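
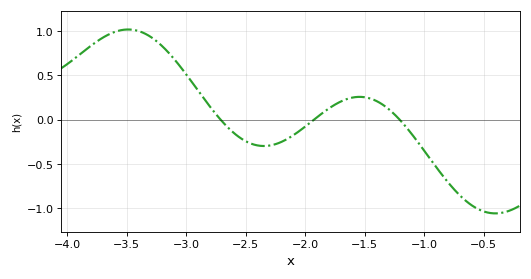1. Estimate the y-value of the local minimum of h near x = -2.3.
-0.298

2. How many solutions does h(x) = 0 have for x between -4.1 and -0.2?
3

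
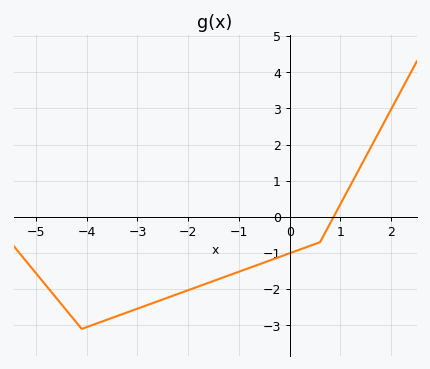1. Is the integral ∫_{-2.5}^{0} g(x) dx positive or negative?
negative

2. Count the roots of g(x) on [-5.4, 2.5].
1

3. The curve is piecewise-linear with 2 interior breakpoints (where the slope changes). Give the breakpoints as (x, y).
(-4.1, -3.1); (0.6, -0.7)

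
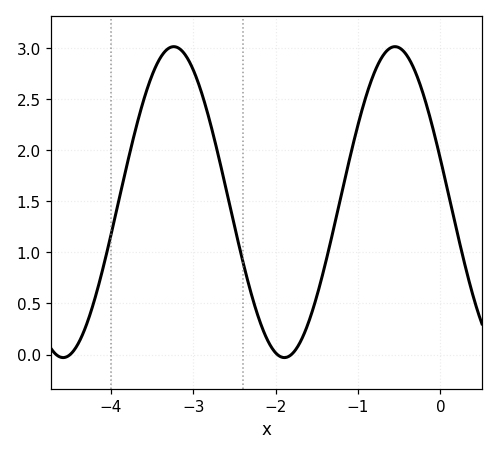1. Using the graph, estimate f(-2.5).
1.25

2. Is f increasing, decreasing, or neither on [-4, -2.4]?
neither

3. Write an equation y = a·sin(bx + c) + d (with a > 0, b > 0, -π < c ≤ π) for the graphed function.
y = 1.52sin(2.3x + 2.9) + 1.49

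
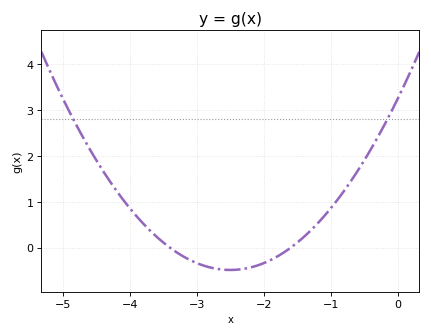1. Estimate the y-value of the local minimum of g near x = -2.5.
-0.486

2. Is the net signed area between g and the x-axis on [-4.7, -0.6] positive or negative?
positive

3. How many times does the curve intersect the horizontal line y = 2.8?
2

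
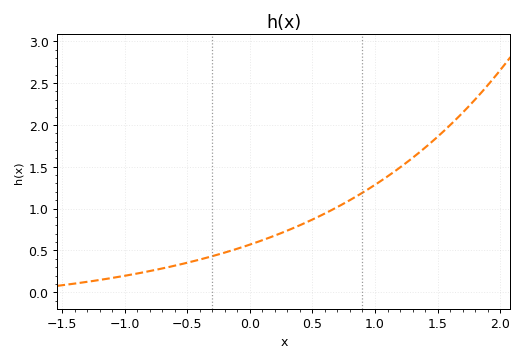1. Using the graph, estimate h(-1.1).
0.172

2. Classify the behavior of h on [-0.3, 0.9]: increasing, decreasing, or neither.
increasing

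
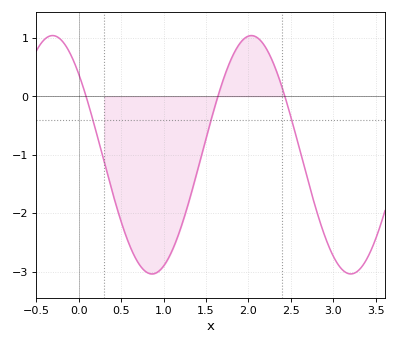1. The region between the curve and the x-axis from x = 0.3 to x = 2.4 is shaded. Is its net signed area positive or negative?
negative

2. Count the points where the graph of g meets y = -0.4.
3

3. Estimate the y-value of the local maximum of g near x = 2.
1.04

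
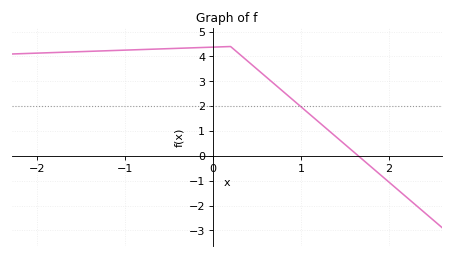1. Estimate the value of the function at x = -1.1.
4.2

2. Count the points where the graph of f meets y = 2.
1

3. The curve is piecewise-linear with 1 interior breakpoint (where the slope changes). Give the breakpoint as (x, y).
(0.2, 4.4)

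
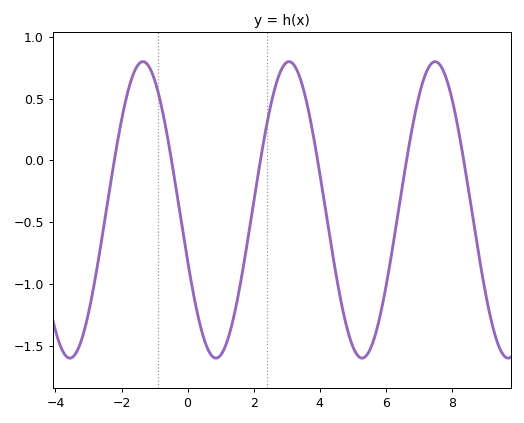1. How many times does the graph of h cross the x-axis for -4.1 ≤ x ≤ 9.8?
6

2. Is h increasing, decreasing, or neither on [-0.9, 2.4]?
neither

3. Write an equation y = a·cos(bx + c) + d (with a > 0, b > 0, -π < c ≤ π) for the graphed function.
y = 1.2cos(1.42x + 1.92) - 0.4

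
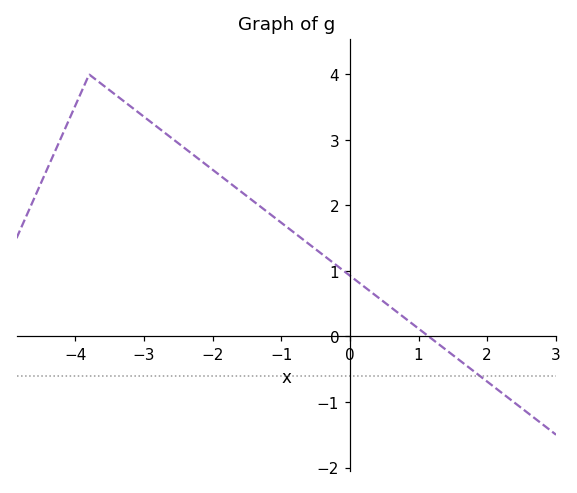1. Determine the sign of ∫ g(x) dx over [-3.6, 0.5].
positive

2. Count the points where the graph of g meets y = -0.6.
1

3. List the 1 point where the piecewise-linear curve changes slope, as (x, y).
(-3.8, 4)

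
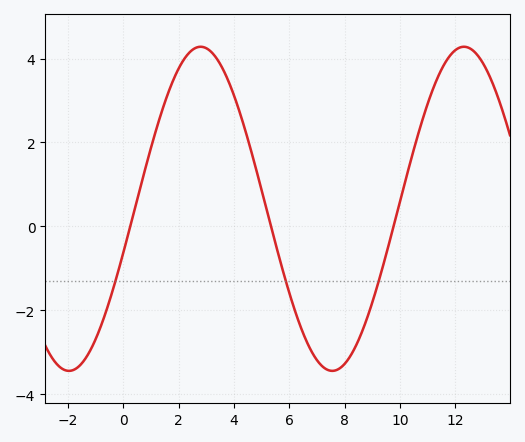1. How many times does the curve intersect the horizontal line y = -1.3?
3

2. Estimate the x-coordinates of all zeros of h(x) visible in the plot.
0.246, 5.34, 9.77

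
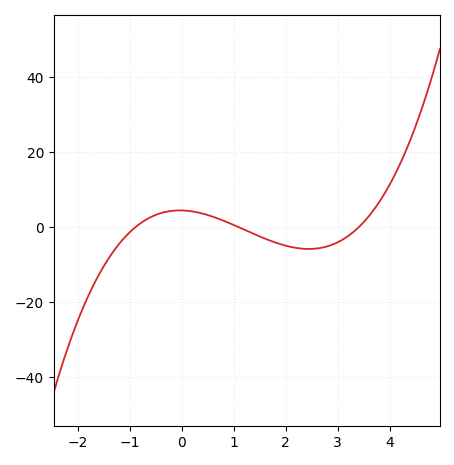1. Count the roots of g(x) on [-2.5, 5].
3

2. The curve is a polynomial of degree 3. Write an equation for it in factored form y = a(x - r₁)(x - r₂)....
y = 1.34(x + 0.9)(x - 1.1)(x - 3.4)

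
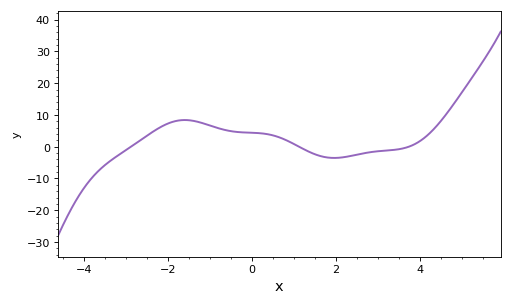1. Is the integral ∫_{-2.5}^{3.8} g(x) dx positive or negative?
positive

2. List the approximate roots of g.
-2.8, 1.2, 3.8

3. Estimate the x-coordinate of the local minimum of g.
2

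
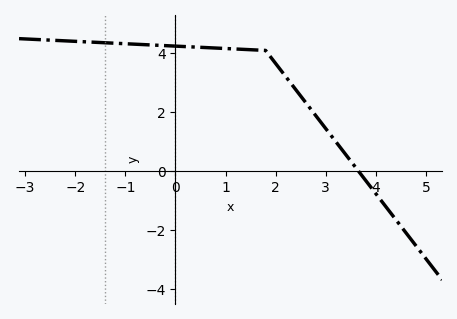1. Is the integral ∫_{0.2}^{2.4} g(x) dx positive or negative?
positive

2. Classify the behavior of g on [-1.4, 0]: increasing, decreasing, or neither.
decreasing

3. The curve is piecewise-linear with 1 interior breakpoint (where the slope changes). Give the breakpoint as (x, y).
(1.8, 4.1)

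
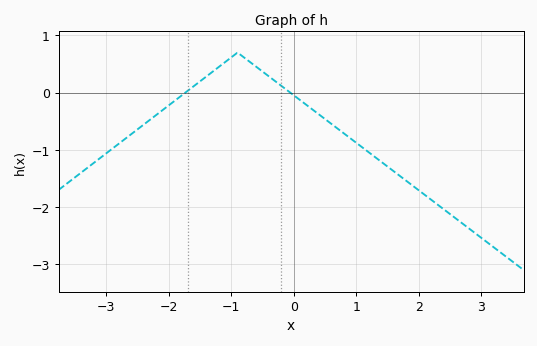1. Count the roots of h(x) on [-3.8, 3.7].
2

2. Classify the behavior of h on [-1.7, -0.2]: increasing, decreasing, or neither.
neither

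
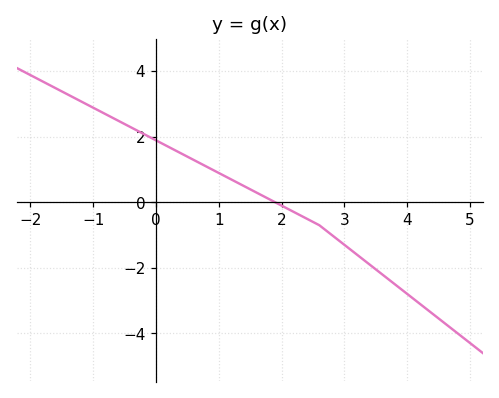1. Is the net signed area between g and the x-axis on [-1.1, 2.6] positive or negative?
positive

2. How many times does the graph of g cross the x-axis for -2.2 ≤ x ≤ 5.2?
1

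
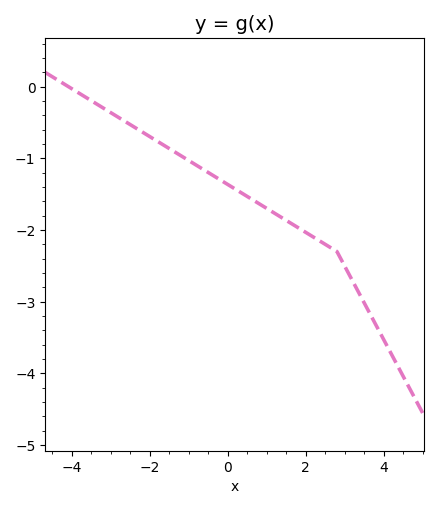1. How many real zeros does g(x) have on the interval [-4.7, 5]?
1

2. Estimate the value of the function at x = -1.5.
-0.862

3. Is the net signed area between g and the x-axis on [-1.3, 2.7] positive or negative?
negative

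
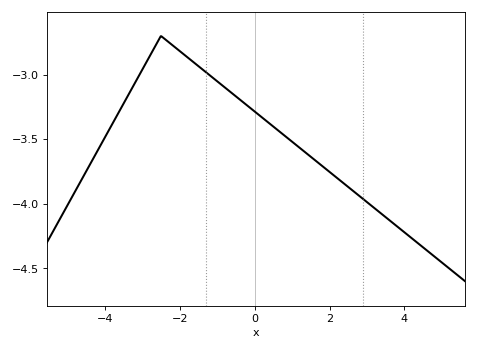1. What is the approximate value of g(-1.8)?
-2.86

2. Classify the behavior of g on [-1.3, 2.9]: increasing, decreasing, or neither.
decreasing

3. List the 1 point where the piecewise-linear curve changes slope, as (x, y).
(-2.5, -2.7)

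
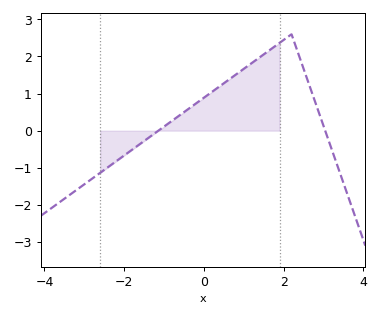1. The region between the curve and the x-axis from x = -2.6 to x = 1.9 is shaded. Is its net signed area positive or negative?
positive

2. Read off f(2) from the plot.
2.44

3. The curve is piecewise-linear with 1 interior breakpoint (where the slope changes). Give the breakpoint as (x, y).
(2.2, 2.6)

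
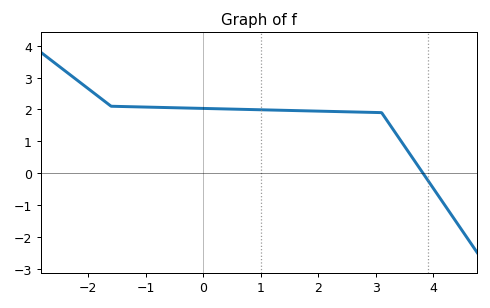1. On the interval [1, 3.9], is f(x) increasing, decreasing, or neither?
decreasing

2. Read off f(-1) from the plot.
2.07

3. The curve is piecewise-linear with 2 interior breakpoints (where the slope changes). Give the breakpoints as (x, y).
(-1.6, 2.1); (3.1, 1.9)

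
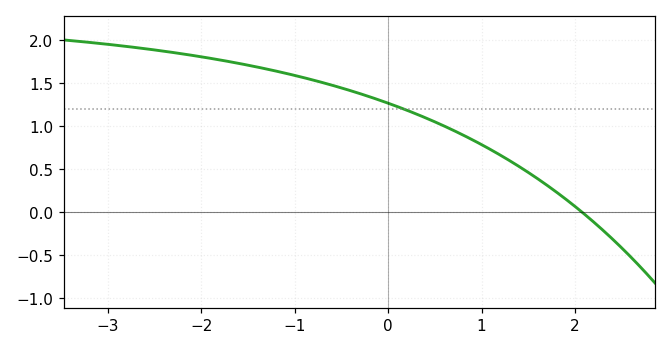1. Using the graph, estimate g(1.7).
0.3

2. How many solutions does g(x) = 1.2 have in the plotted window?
1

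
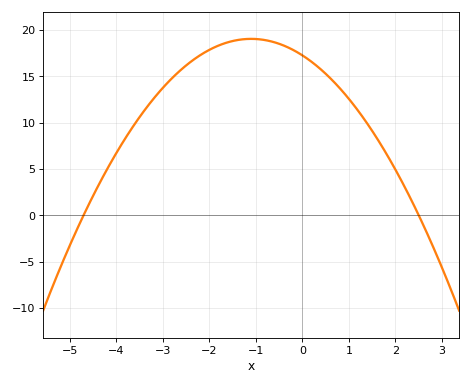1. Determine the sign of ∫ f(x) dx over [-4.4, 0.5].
positive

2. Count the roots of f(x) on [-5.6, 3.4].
2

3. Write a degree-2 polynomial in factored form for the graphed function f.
y = -1.47(x + 4.7)(x - 2.5)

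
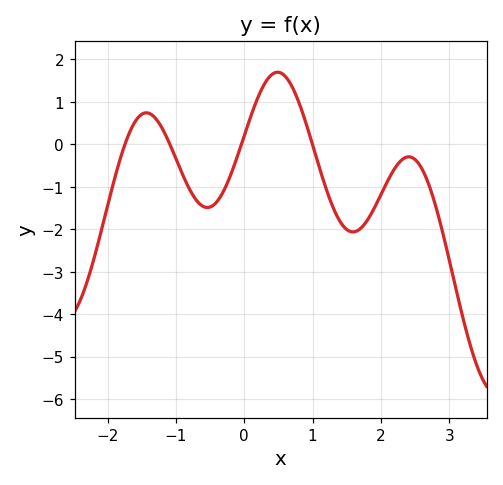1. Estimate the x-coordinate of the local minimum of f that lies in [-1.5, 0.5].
-0.539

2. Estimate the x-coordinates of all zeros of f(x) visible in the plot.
-1.75, -1.09, -0.042, 0.998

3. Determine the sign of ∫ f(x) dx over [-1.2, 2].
negative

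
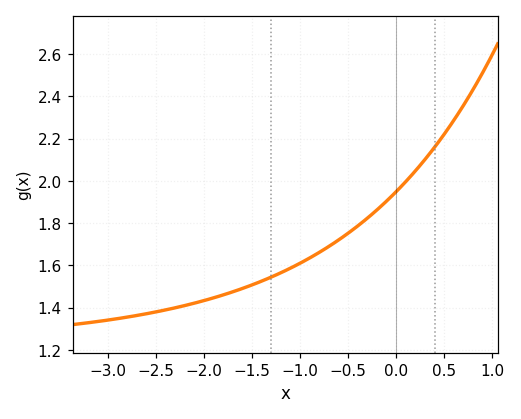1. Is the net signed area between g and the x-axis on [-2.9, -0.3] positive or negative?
positive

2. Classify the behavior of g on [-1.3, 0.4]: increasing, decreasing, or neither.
increasing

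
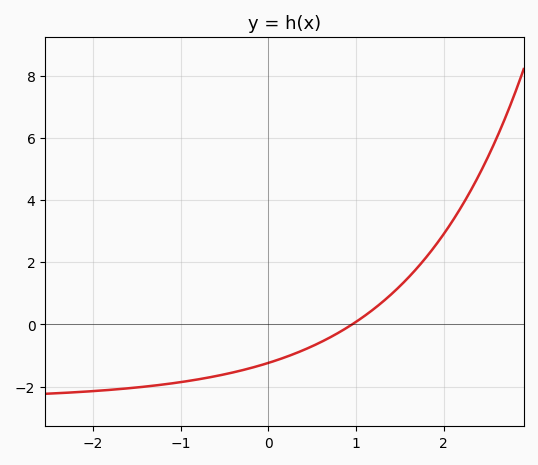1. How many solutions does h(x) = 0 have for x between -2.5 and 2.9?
1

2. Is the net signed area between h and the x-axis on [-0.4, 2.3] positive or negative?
positive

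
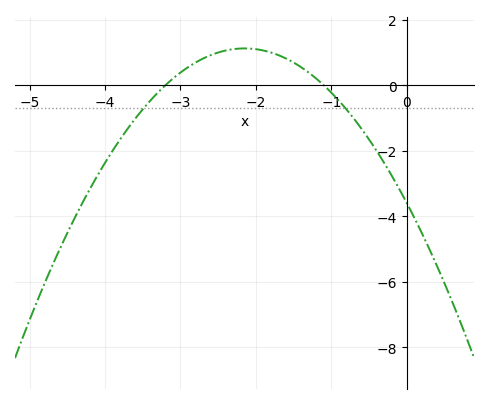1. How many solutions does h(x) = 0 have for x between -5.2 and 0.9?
2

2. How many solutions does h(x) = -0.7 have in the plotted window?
2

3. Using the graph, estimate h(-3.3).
-0.2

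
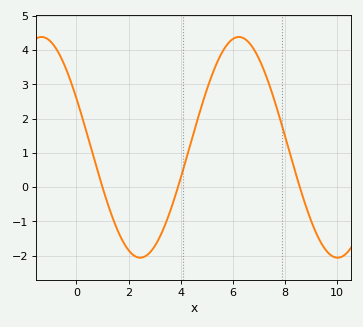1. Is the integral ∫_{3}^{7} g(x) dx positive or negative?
positive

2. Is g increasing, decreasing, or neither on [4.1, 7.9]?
neither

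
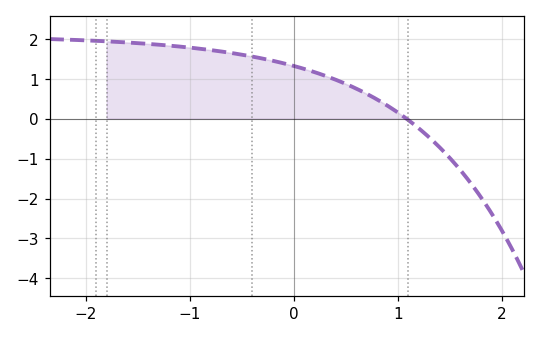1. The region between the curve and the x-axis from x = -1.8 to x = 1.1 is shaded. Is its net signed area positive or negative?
positive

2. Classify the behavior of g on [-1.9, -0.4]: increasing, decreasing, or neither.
decreasing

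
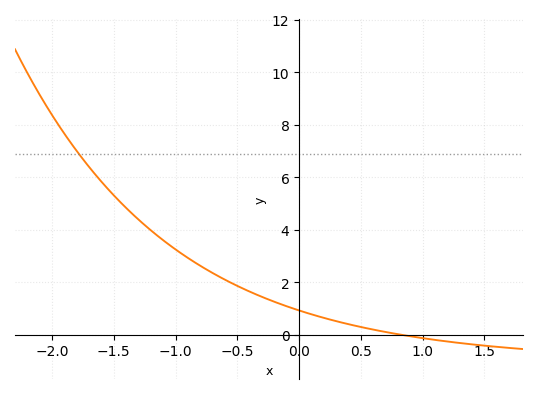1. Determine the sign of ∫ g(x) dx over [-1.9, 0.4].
positive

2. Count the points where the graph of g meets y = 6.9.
1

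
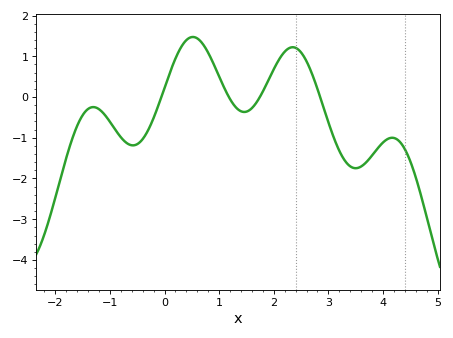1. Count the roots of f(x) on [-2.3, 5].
4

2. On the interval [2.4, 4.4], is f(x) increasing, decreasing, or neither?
neither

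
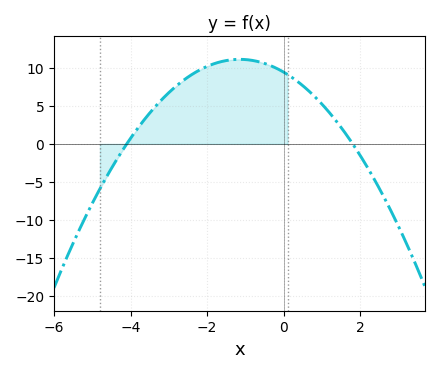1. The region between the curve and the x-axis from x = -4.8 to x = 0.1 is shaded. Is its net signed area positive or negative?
positive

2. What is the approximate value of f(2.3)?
-4.1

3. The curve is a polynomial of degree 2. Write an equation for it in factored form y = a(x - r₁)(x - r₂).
y = -1.28(x + 4.1)(x - 1.8)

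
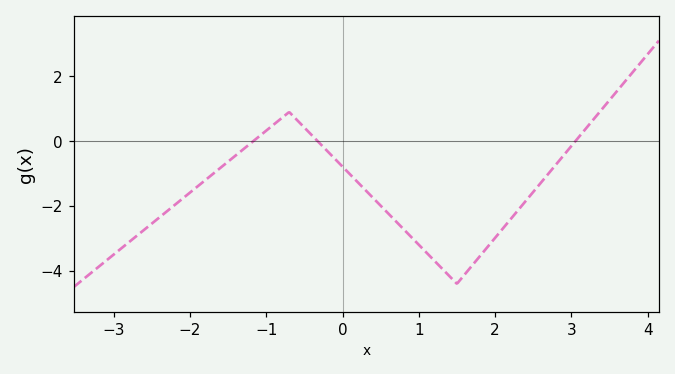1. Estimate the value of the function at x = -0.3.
-0.064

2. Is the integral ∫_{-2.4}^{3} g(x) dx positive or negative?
negative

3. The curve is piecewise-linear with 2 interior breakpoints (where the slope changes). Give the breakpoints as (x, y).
(-0.7, 0.9); (1.5, -4.4)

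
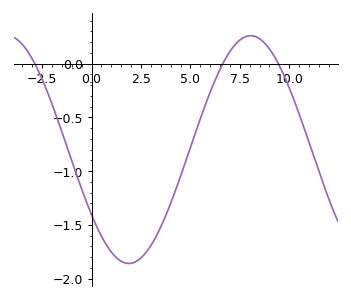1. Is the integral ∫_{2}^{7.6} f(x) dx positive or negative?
negative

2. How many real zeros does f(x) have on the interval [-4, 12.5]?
3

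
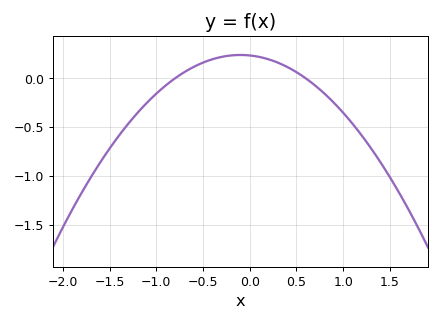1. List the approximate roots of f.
-0.8, 0.6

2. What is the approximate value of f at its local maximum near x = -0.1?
0.25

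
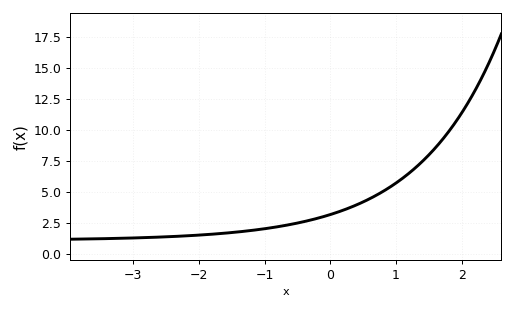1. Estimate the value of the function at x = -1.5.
1.73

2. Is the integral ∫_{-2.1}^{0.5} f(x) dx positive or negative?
positive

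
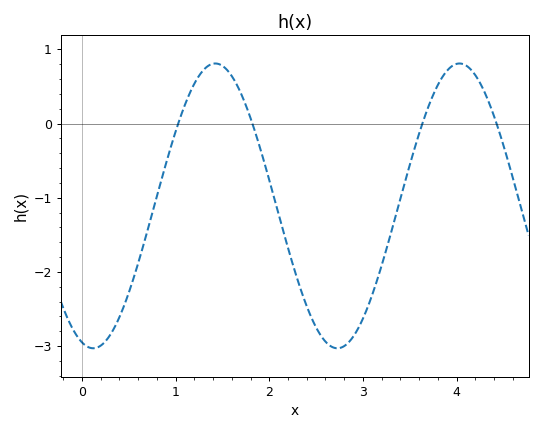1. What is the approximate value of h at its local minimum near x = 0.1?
-3.03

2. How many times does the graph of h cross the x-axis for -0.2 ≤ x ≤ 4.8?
4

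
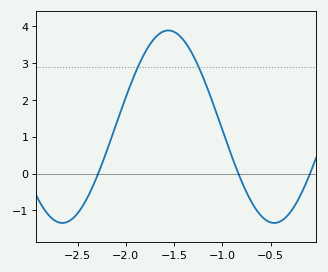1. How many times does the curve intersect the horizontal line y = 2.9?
2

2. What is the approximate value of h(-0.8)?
-0.2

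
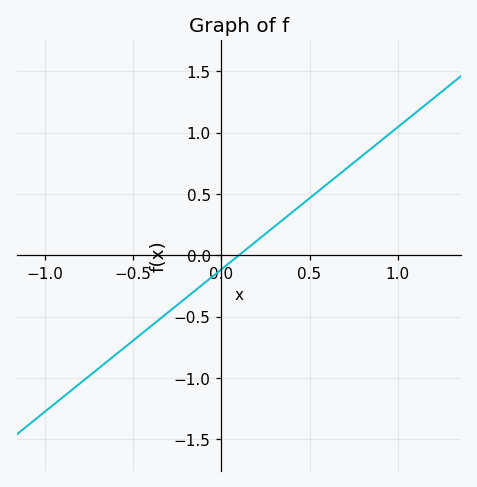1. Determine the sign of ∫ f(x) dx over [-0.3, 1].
positive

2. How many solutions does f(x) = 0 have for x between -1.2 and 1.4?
1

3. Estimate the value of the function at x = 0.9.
0.928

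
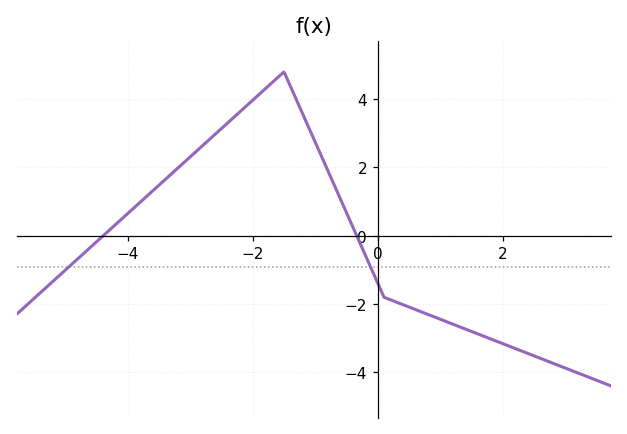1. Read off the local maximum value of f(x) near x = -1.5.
4.8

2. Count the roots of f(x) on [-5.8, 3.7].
2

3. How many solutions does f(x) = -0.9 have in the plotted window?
2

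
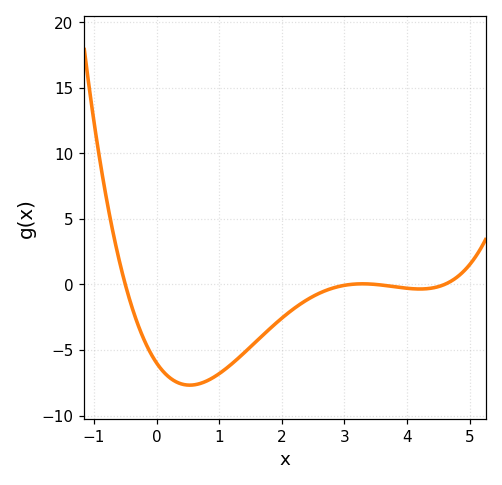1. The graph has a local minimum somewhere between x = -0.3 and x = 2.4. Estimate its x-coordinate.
0.5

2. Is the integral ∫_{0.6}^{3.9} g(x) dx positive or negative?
negative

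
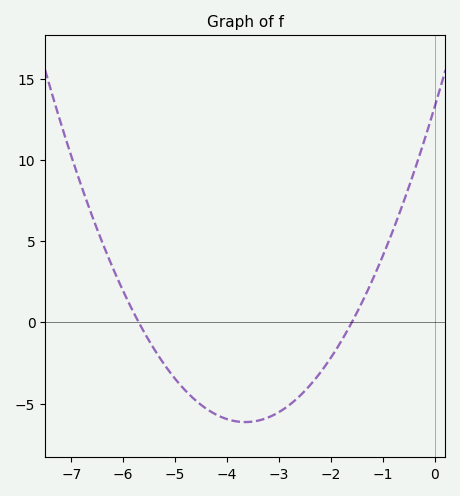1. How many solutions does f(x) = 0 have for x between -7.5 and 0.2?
2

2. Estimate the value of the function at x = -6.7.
7.45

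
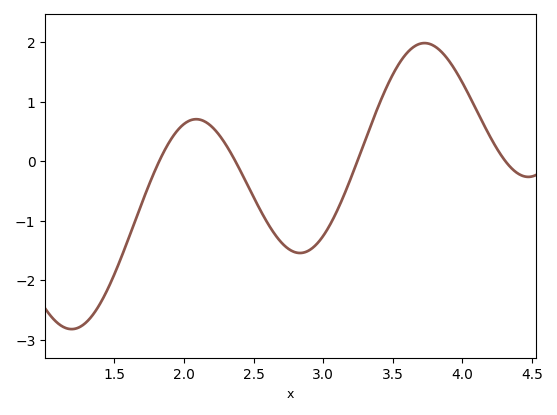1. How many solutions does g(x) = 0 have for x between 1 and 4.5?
4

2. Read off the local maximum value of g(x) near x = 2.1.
0.7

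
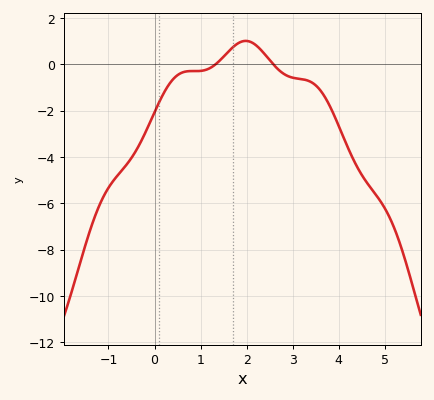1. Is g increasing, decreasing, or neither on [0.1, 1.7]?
neither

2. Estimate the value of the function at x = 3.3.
-0.69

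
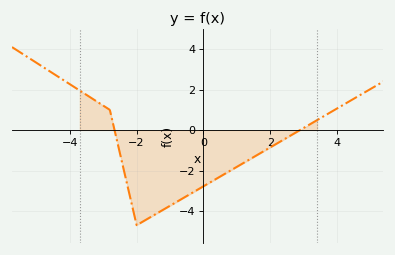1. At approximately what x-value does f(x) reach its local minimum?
-2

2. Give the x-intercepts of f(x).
-2.66, 2.89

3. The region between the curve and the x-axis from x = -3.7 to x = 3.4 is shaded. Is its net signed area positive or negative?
negative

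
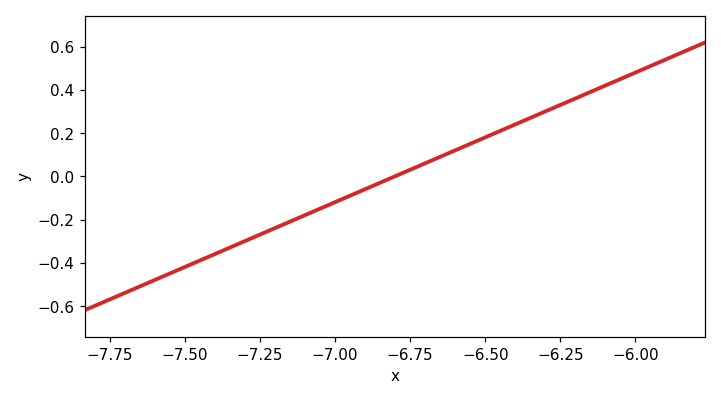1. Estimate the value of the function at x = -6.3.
0.3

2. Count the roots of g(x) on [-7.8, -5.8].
1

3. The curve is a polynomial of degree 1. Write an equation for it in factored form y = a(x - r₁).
y = 0.6(x + 6.8)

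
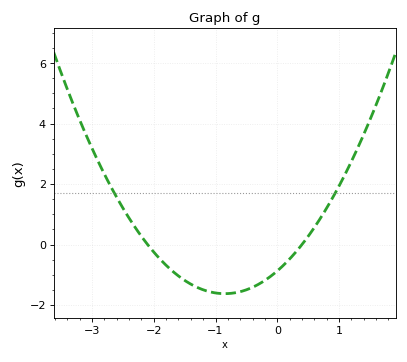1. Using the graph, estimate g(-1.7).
-0.874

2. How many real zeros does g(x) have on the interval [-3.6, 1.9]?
2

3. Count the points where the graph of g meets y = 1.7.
2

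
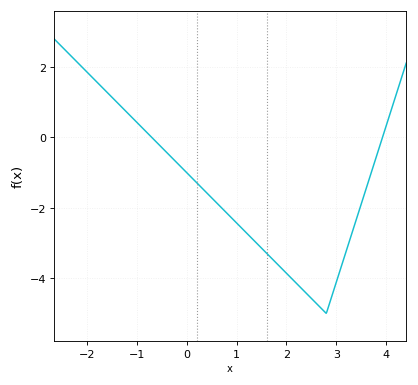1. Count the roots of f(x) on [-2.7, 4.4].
2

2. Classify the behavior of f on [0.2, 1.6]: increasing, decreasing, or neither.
decreasing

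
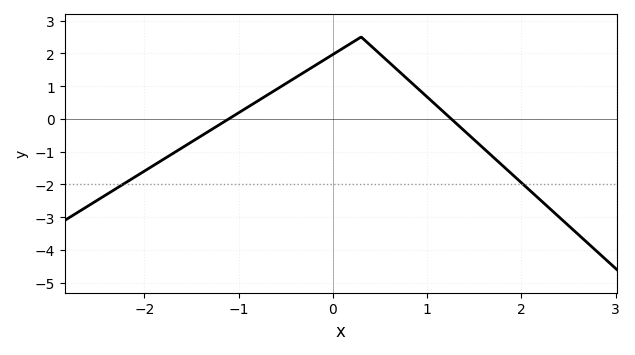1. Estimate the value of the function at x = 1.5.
-0.6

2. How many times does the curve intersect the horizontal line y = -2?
2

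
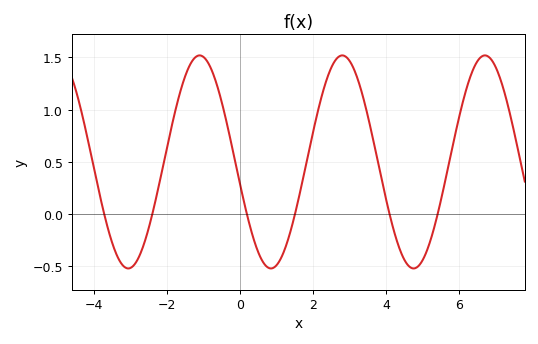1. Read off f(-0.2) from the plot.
0.624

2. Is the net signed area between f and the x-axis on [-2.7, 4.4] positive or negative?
positive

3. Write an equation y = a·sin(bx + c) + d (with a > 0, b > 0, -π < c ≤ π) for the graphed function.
y = 1.02sin(1.61x - 2.94) + 0.5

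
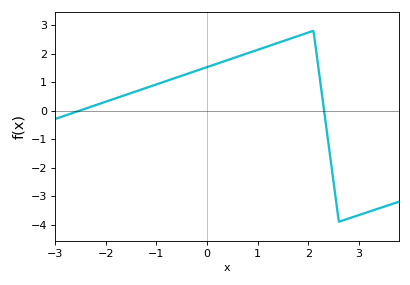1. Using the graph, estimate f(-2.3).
0.129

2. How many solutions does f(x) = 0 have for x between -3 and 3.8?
2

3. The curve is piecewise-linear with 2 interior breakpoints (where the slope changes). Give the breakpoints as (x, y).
(2.1, 2.8); (2.6, -3.9)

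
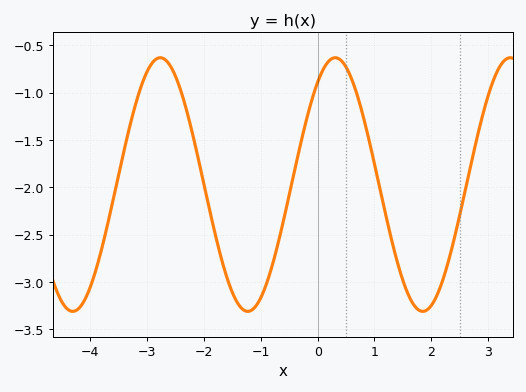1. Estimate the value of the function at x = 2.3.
-2.78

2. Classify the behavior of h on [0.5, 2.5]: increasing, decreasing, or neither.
neither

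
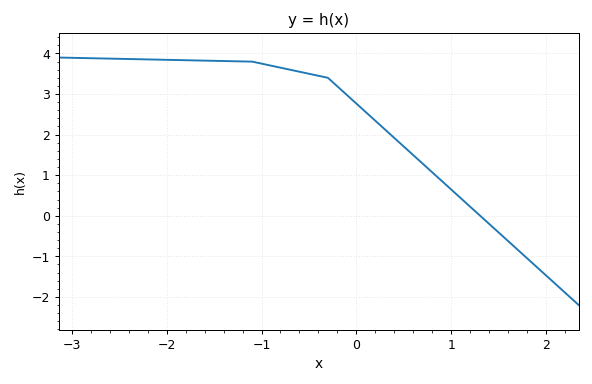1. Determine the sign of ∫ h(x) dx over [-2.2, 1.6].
positive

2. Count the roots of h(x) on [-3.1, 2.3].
1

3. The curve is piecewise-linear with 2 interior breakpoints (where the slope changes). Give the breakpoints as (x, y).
(-1.1, 3.8); (-0.3, 3.4)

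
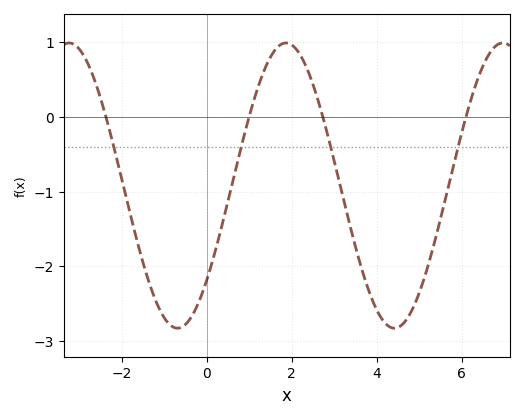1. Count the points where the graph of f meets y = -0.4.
4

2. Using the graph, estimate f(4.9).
-2.5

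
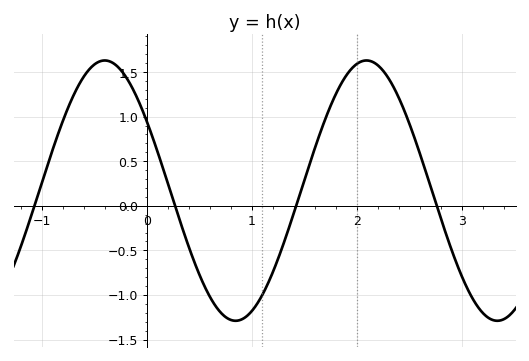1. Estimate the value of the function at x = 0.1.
0.613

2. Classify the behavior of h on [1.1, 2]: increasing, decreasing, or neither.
increasing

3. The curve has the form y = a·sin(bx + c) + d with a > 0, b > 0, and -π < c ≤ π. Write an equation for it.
y = 1.46sin(2.52x + 2.58) + 0.17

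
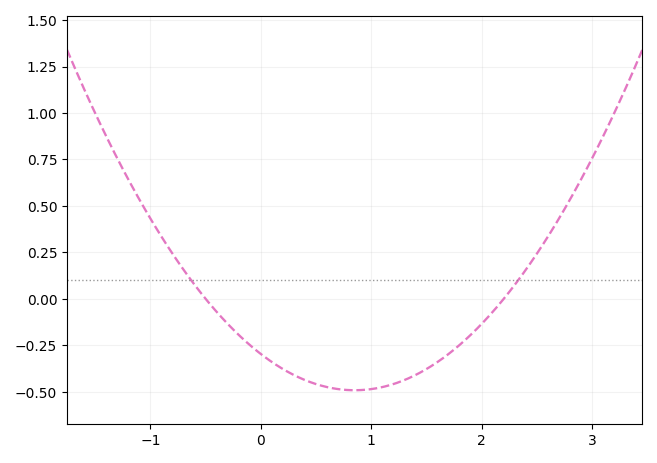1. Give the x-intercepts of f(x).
-0.5, 2.2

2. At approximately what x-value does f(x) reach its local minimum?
0.9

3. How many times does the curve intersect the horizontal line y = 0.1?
2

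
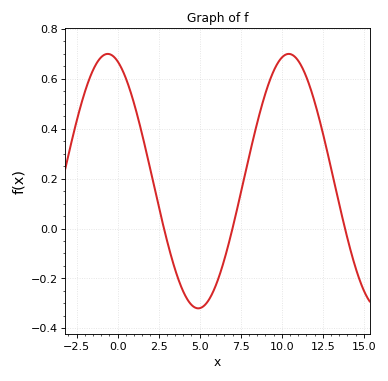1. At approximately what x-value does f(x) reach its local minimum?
4.91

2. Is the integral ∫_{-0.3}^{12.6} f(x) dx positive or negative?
positive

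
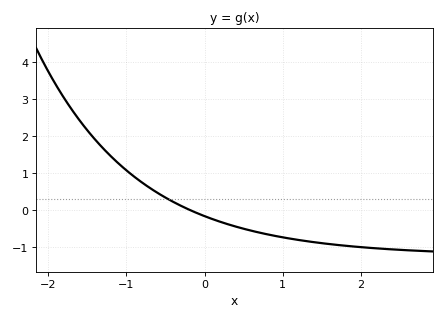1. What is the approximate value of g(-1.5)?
2.2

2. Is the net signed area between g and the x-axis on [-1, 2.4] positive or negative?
negative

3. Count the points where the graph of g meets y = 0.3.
1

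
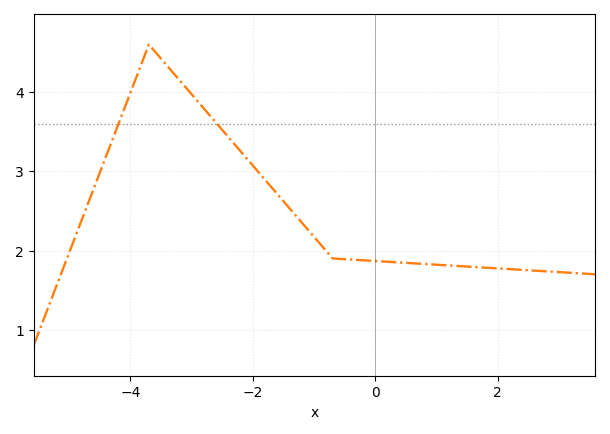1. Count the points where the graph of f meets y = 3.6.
2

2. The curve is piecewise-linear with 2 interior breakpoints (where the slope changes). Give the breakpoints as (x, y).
(-3.7, 4.6); (-0.7, 1.9)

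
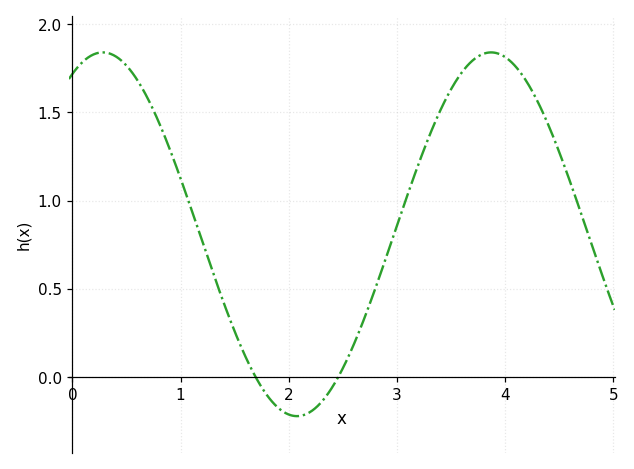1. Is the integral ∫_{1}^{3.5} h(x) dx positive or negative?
positive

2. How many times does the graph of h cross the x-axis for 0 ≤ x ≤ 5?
2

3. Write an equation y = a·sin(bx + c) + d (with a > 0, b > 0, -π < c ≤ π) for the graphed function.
y = 1.03sin(1.8x + 1.1) + 0.81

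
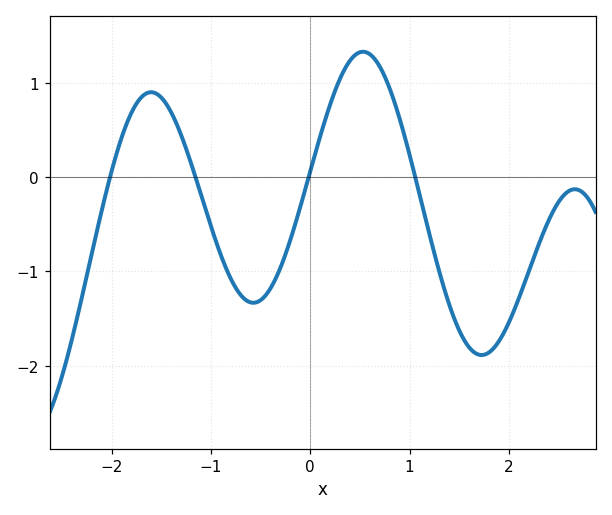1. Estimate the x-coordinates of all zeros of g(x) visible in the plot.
-2, -1.2, 0, 1.1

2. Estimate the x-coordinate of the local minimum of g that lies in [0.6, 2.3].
1.7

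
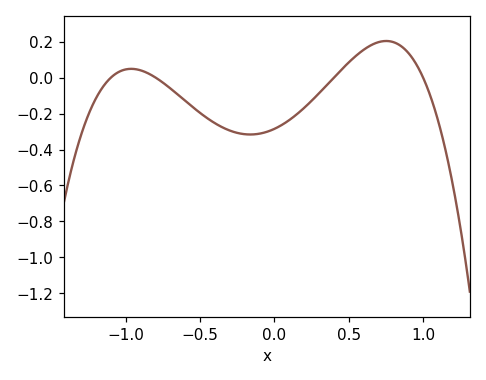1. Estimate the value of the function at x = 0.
-0.28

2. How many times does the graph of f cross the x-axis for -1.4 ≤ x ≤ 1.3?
4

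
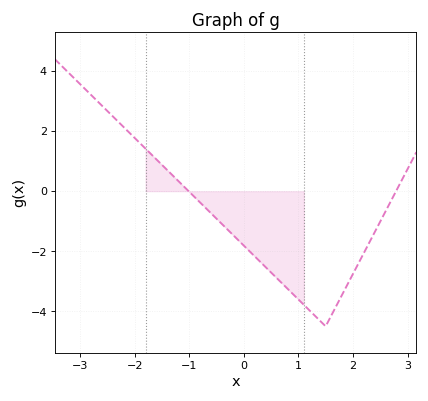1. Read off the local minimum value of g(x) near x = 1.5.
-4.5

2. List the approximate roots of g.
-1.01, 2.79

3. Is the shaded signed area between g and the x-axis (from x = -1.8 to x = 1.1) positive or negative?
negative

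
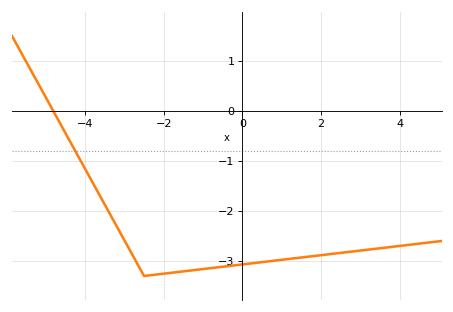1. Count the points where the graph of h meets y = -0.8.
1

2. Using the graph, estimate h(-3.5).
-1.87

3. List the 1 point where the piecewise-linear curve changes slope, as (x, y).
(-2.5, -3.3)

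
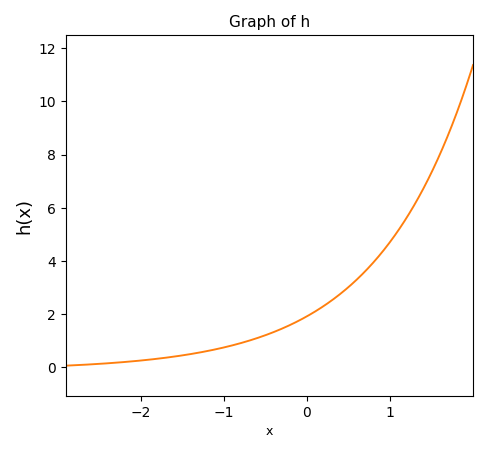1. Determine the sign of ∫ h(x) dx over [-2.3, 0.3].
positive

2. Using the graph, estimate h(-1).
0.746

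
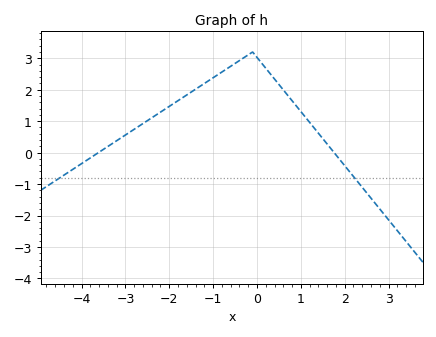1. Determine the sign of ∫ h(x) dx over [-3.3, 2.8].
positive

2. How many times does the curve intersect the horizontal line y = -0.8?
2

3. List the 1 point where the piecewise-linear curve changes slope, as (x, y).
(-0.1, 3.2)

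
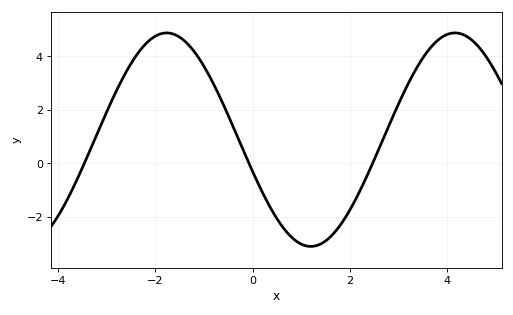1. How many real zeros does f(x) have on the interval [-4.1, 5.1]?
3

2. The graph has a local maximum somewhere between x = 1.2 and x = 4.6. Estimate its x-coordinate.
4.2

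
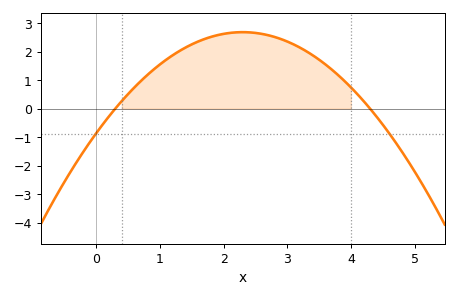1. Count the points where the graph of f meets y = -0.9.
2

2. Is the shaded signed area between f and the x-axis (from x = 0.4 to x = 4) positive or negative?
positive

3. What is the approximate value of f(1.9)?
2.57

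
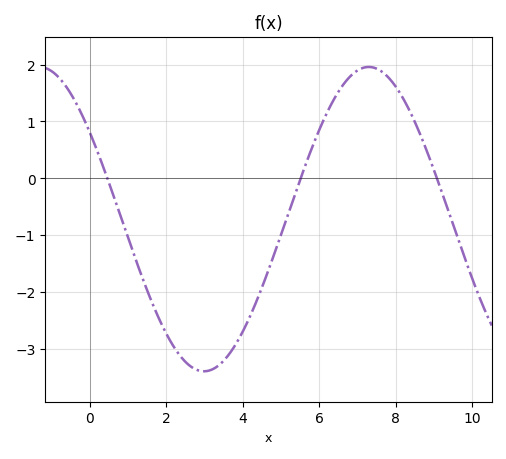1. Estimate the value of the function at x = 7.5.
1.9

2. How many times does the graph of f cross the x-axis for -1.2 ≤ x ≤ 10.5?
3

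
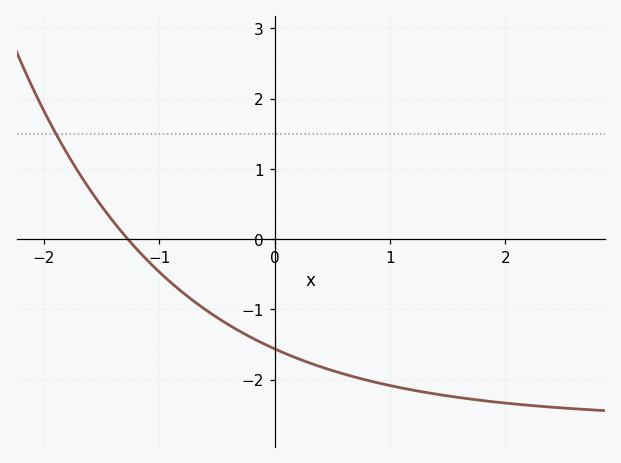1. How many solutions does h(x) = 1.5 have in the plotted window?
1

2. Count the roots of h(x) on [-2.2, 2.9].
1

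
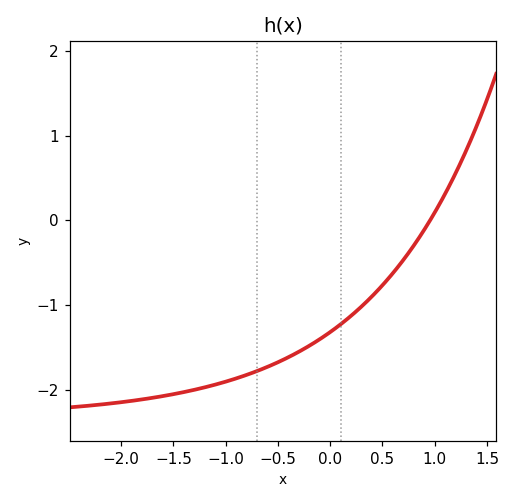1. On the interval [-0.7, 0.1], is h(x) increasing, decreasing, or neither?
increasing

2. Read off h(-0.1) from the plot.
-1.4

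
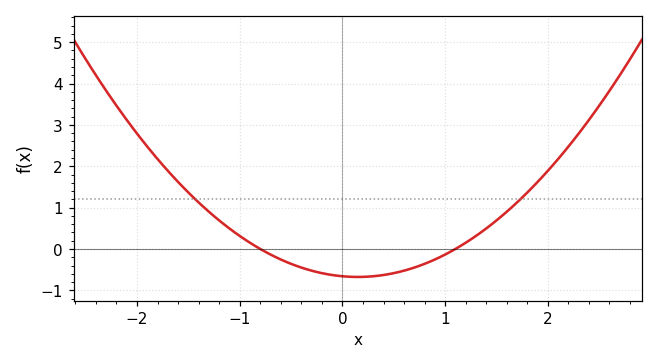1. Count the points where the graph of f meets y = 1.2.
2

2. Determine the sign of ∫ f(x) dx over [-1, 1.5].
negative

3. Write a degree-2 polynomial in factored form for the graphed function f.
y = 0.75(x + 0.8)(x - 1.1)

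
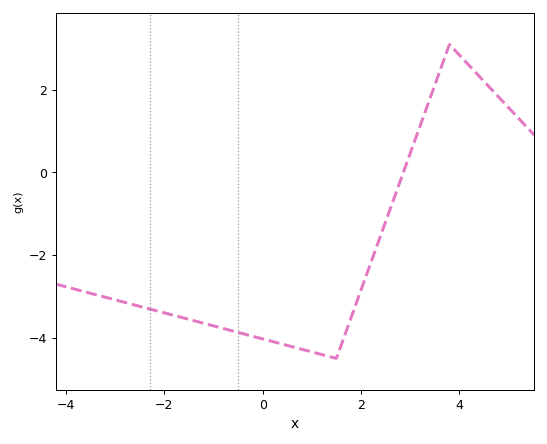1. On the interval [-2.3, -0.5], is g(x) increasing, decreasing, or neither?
decreasing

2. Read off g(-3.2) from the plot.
-3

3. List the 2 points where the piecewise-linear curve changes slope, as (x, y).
(1.5, -4.5); (3.8, 3.1)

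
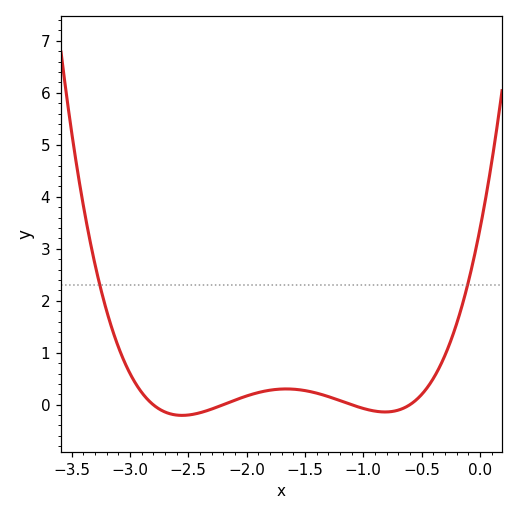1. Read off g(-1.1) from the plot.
0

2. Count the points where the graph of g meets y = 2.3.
2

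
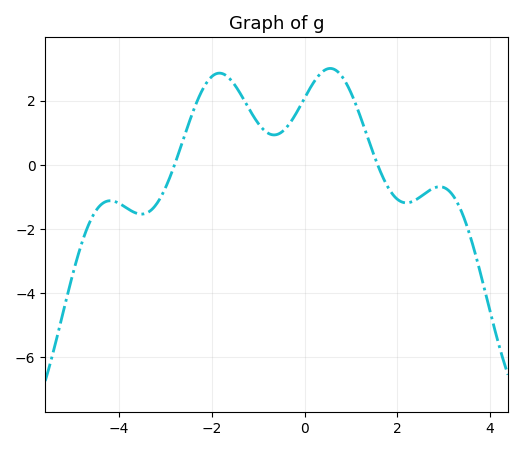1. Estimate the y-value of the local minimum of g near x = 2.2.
-1.2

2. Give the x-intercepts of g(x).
-2.8, 1.6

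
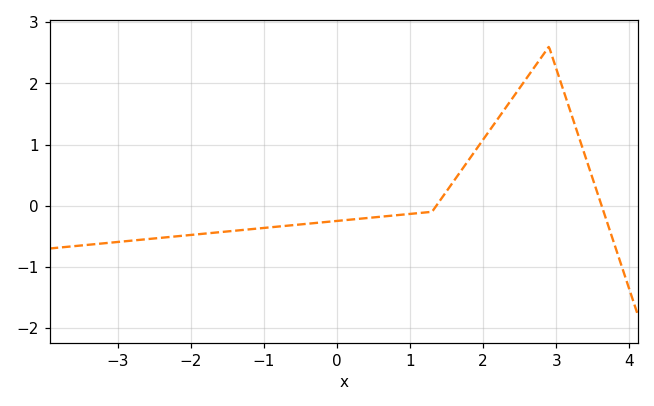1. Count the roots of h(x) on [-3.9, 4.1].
2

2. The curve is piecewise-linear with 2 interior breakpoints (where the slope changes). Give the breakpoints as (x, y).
(1.3, -0.1); (2.9, 2.6)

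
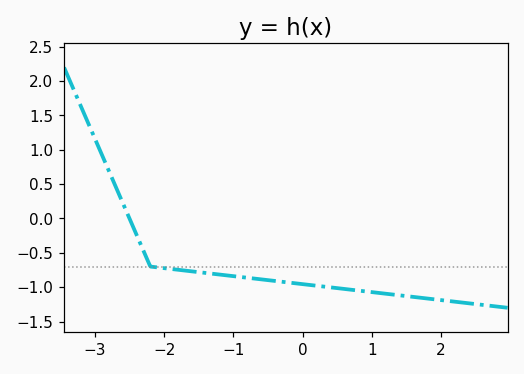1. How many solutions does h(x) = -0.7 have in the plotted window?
1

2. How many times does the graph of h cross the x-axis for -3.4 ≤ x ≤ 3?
1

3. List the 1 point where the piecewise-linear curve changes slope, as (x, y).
(-2.2, -0.7)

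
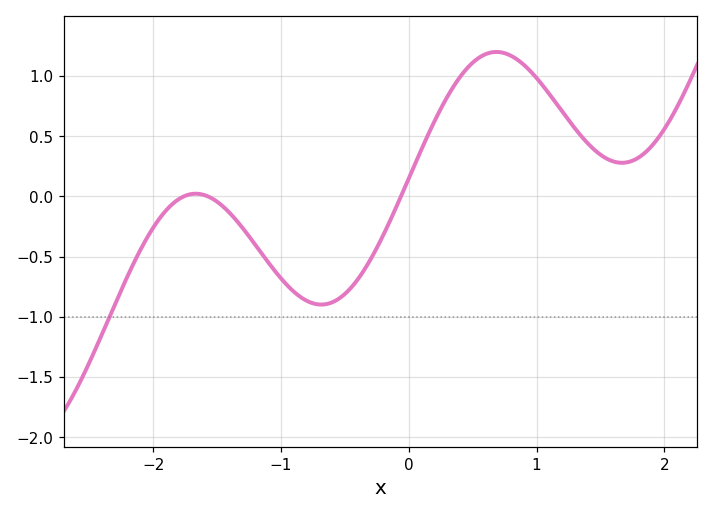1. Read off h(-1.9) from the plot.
-0.117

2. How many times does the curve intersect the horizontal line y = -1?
1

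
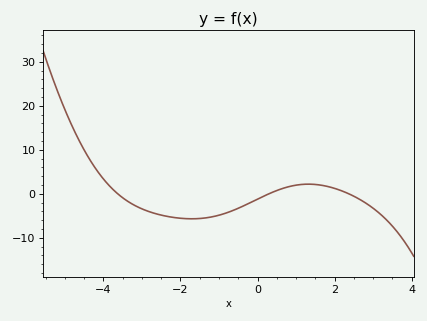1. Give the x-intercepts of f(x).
-3.63, 0.298, 2.37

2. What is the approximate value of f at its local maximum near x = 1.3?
2.18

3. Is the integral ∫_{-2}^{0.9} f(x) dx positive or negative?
negative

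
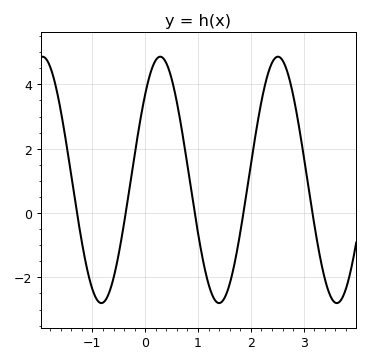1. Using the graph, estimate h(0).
3.6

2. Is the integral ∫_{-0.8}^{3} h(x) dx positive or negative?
positive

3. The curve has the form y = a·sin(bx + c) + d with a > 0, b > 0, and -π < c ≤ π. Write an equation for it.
y = 3.83sin(2.8x + 0.77) + 1.03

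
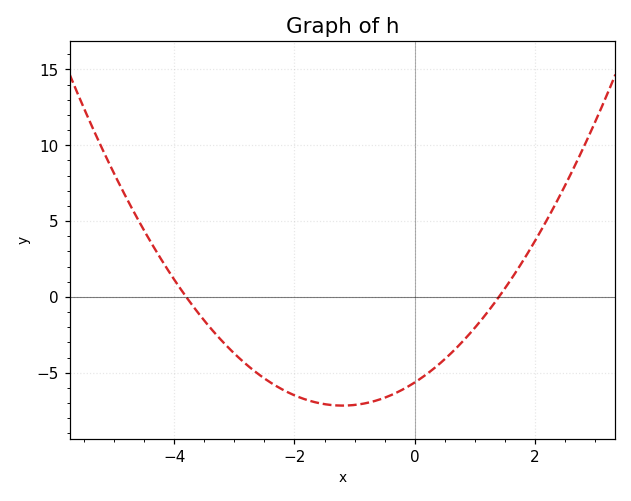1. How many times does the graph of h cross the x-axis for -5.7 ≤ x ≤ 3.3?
2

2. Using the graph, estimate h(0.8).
-2.93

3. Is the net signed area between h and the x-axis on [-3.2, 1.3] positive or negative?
negative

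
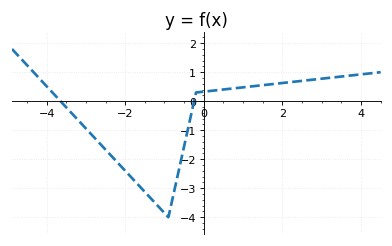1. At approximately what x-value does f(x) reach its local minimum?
-0.903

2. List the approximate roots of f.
-3.65, -0.249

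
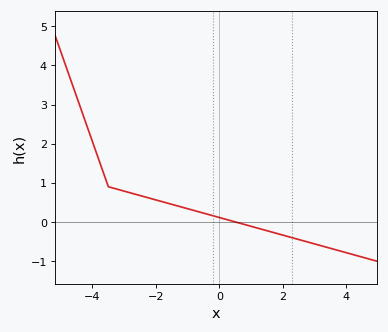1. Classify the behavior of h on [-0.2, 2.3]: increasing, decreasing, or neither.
decreasing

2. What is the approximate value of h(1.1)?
-0.134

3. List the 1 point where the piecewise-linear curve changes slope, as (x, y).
(-3.5, 0.9)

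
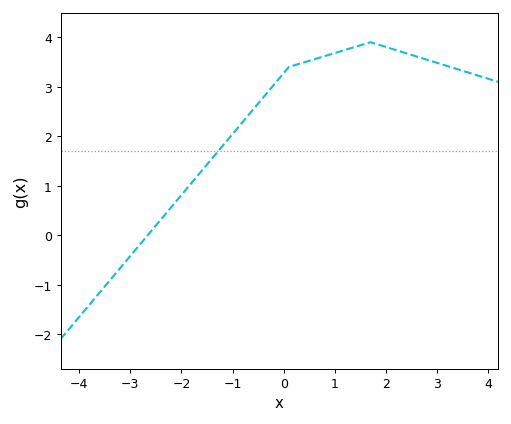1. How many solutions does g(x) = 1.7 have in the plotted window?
1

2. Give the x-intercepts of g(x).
-2.6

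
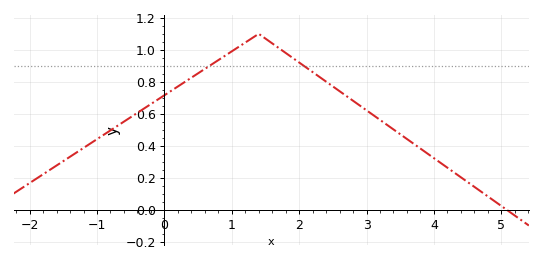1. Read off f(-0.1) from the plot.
0.688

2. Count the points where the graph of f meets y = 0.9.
2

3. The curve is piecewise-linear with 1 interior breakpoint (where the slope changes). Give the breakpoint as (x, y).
(1.4, 1.1)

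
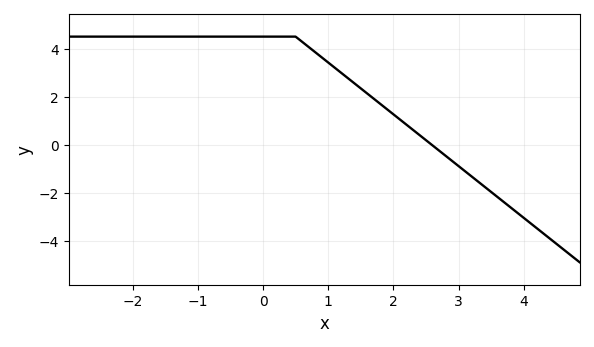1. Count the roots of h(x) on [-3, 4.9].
1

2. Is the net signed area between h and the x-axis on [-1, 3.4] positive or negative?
positive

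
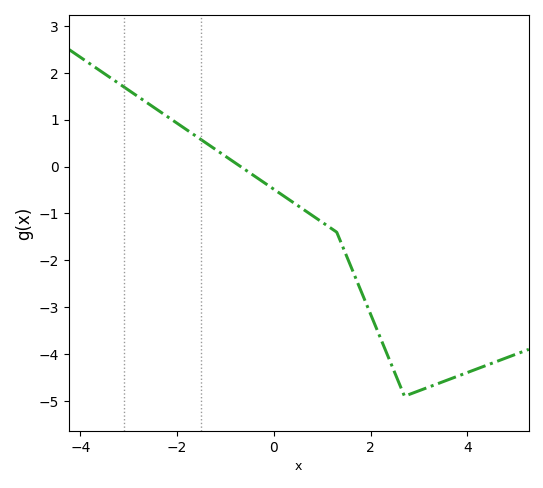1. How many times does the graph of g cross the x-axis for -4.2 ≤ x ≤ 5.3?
1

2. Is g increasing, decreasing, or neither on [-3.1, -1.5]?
decreasing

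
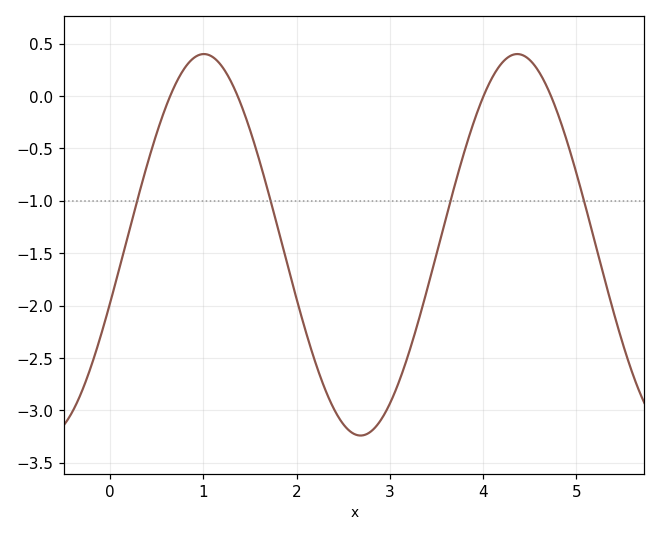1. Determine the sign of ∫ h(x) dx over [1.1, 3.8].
negative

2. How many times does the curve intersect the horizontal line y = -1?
4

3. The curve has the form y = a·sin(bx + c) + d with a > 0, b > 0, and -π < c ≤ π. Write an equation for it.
y = 1.82sin(1.9x - 0.31) - 1.42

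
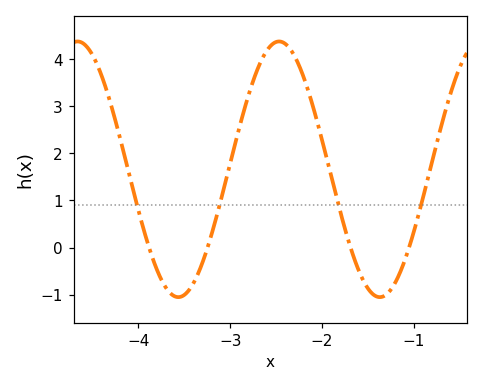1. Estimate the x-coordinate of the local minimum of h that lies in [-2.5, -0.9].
-1.37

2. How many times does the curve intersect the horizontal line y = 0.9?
4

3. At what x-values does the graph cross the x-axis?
-3.88, -3.25, -1.69, -1.05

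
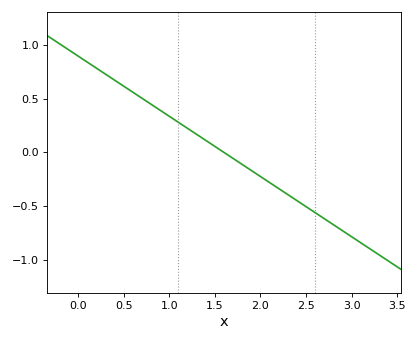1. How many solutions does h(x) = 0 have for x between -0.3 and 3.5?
1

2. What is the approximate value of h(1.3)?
0.168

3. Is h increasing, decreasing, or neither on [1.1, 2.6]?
decreasing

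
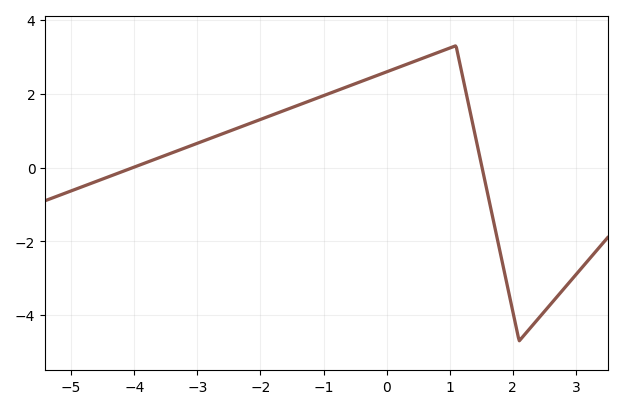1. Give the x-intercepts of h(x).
-4, 1.6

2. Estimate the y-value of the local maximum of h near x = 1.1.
3.2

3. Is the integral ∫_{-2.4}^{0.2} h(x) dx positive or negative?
positive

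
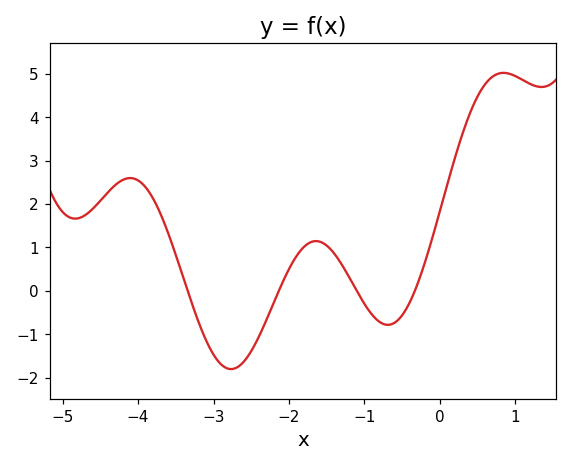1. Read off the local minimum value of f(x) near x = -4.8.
1.7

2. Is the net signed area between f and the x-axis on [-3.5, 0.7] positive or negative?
positive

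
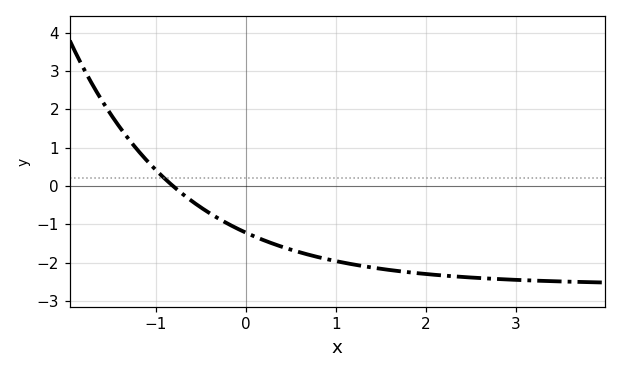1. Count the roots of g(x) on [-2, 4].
1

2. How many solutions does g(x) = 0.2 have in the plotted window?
1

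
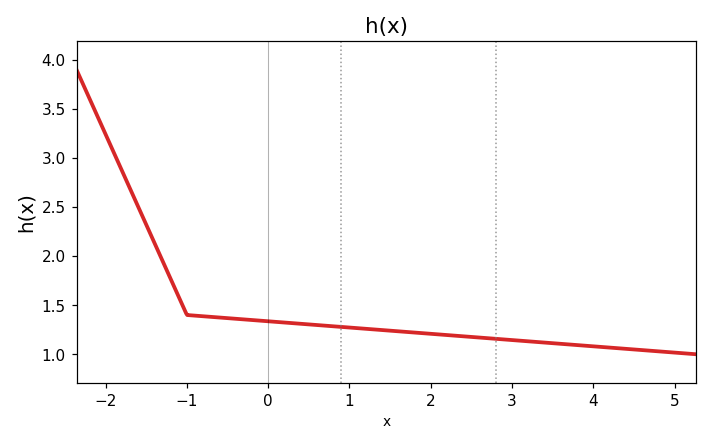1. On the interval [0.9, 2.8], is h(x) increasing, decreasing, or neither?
decreasing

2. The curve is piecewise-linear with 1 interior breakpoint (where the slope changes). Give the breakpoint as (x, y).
(-1, 1.4)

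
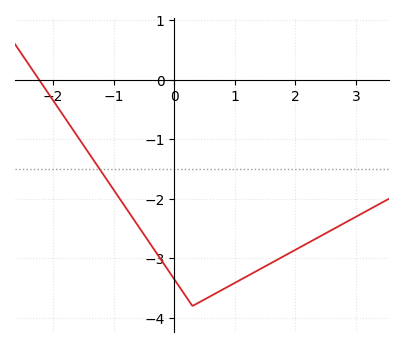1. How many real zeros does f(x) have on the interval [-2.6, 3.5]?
1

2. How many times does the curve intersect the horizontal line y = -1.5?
1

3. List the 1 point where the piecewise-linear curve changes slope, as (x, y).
(0.3, -3.8)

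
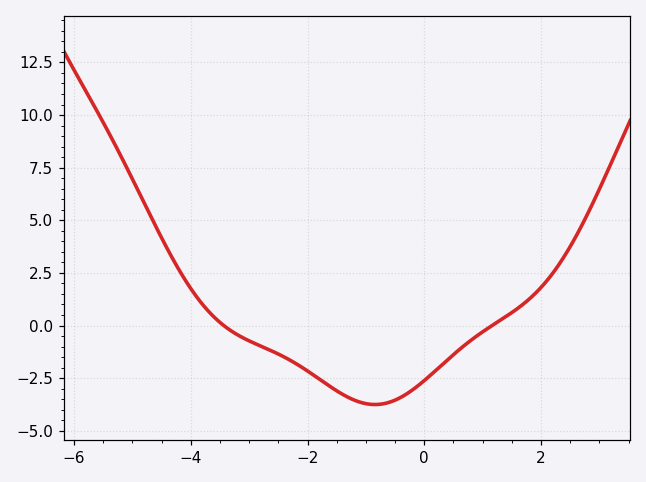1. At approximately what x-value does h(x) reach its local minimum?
-0.8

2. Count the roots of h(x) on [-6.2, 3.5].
2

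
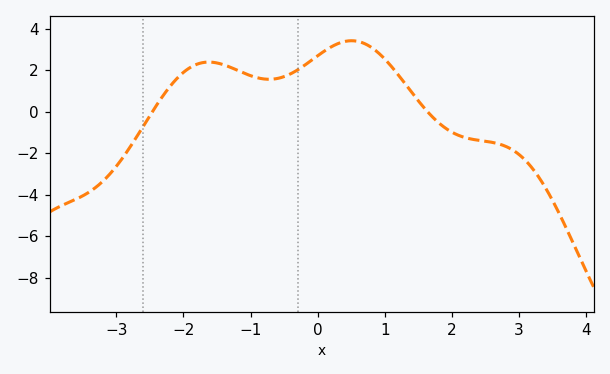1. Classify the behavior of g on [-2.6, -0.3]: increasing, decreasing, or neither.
neither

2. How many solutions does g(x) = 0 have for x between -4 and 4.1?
2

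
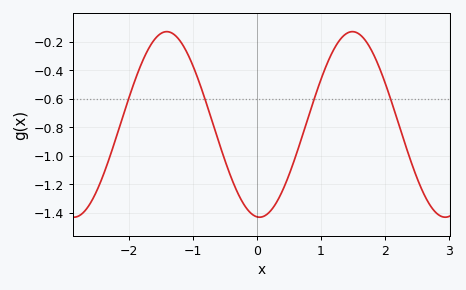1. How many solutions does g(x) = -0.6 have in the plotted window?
4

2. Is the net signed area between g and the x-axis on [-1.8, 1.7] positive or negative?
negative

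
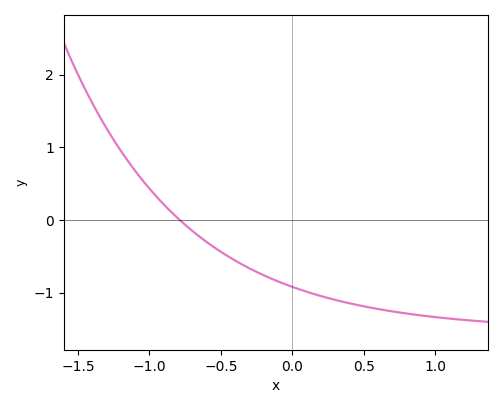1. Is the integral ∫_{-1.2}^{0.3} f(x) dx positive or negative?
negative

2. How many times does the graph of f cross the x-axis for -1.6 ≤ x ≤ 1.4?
1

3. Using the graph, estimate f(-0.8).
0.022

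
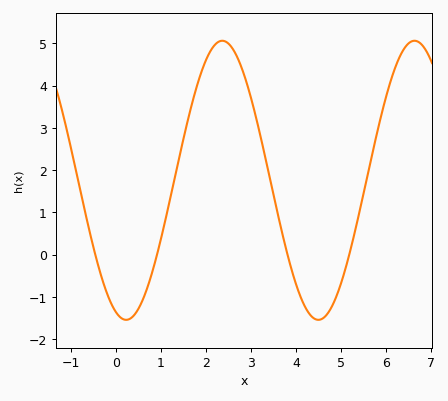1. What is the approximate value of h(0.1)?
-1.48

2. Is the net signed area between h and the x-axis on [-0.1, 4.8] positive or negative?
positive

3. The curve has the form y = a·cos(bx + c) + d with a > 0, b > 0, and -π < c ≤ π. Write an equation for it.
y = 3.3cos(1.47x + 2.81) + 1.76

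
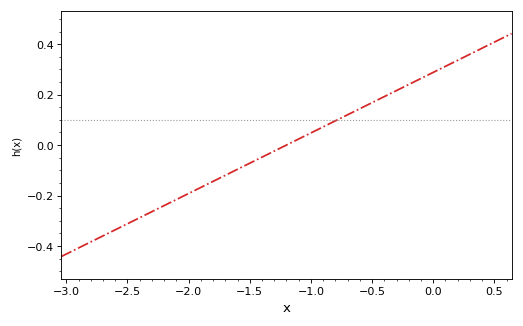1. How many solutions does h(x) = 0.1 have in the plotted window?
1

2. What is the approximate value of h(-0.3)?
0.216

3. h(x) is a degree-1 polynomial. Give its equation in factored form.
y = 0.24(x + 1.2)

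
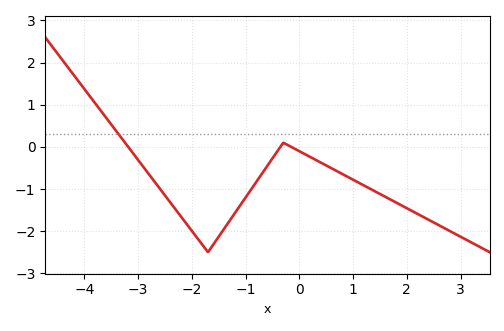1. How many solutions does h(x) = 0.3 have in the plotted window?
1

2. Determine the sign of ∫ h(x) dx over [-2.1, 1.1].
negative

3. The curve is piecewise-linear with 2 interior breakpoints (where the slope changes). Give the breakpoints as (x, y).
(-1.7, -2.5); (-0.3, 0.1)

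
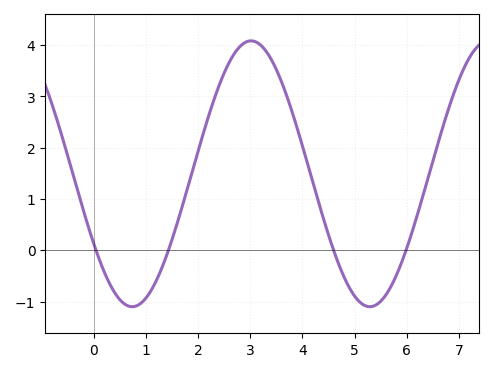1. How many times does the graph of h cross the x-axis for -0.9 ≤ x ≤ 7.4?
4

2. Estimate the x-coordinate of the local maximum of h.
3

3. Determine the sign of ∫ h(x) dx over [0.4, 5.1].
positive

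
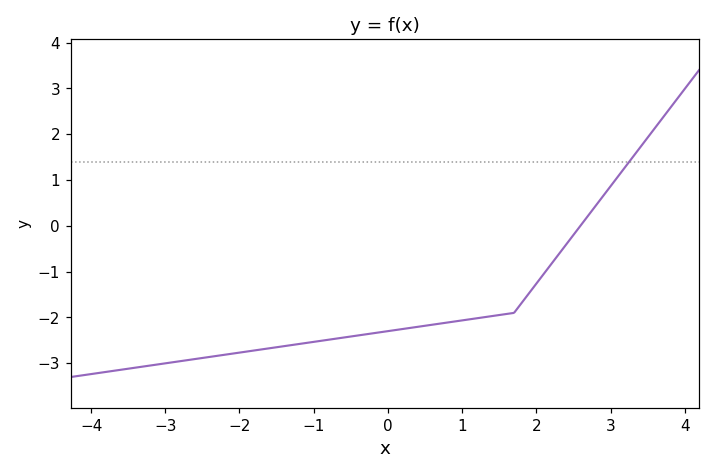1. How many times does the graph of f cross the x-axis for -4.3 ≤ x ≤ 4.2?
1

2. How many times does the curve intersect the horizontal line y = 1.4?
1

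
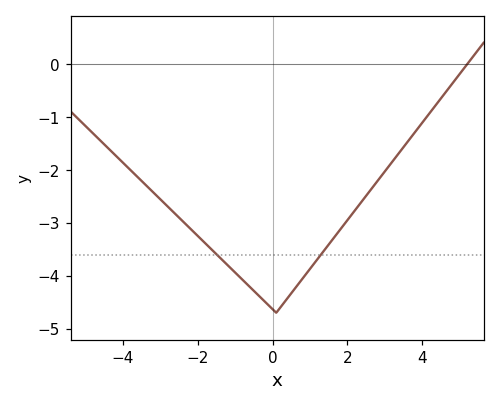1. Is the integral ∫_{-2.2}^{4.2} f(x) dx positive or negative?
negative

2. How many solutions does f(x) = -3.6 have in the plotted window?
2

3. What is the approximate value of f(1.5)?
-3.41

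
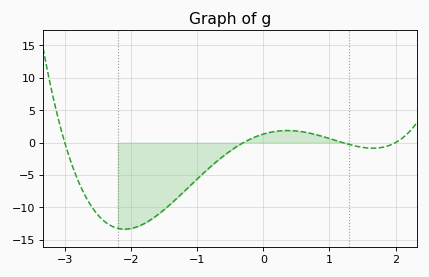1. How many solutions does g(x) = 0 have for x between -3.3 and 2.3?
4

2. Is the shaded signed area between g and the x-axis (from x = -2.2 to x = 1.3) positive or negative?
negative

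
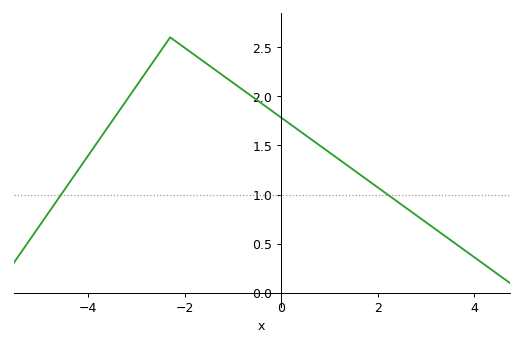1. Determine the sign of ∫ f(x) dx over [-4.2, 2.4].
positive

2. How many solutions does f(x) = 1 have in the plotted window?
2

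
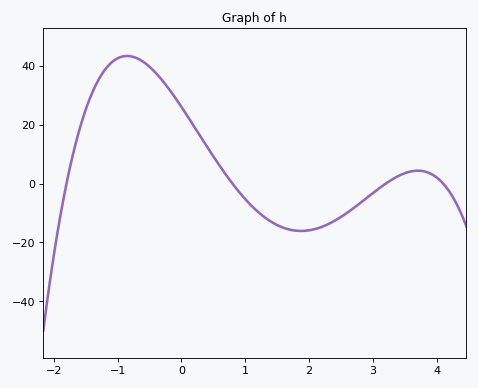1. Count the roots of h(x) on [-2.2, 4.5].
4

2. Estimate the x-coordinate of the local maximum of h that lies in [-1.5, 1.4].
-0.9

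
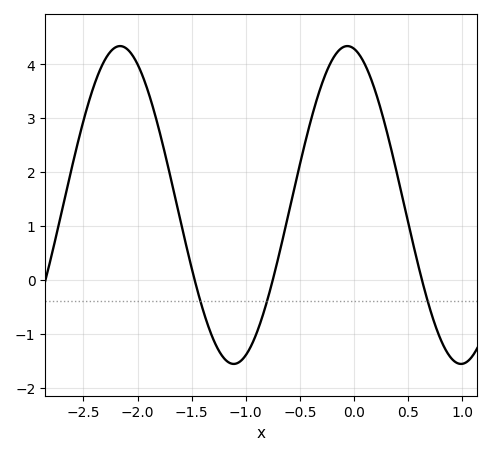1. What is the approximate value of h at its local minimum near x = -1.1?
-1.6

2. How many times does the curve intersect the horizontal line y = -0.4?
3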